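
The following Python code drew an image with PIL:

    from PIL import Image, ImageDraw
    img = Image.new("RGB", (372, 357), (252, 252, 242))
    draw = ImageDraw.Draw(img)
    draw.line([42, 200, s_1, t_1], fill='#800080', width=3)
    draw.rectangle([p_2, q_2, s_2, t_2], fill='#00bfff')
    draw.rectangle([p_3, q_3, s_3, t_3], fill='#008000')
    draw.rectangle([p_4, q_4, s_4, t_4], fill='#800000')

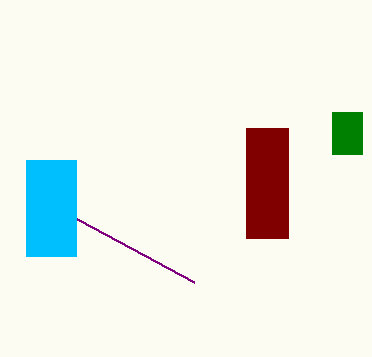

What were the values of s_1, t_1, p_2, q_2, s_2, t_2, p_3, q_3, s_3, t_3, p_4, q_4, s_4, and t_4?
s_1 = 194
t_1 = 282
p_2 = 26
q_2 = 160
s_2 = 76
t_2 = 256
p_3 = 332
q_3 = 112
s_3 = 362
t_3 = 154
p_4 = 246
q_4 = 128
s_4 = 288
t_4 = 238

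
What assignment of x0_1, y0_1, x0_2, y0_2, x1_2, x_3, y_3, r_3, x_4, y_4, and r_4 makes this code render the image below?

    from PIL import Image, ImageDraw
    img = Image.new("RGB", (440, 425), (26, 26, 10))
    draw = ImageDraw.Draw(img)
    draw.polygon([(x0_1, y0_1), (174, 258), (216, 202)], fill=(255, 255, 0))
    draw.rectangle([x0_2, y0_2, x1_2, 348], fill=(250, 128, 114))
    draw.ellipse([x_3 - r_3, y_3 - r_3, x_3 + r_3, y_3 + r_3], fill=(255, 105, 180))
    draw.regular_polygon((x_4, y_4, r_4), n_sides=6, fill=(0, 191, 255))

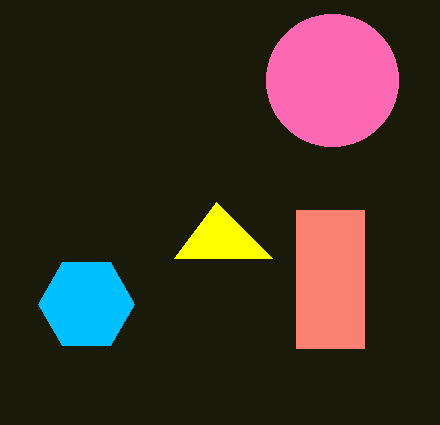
x0_1 = 272; y0_1 = 258; x0_2 = 296; y0_2 = 210; x1_2 = 364; x_3 = 332; y_3 = 80; r_3 = 66; x_4 = 86; y_4 = 304; r_4 = 48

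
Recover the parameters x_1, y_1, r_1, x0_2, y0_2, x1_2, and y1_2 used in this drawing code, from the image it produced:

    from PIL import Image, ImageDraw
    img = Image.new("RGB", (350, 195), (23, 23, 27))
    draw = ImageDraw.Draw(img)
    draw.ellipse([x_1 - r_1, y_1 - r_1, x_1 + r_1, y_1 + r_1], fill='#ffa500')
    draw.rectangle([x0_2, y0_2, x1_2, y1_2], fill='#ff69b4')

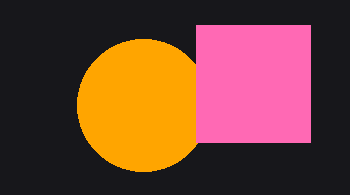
x_1 = 143, y_1 = 105, r_1 = 66, x0_2 = 196, y0_2 = 25, x1_2 = 310, y1_2 = 142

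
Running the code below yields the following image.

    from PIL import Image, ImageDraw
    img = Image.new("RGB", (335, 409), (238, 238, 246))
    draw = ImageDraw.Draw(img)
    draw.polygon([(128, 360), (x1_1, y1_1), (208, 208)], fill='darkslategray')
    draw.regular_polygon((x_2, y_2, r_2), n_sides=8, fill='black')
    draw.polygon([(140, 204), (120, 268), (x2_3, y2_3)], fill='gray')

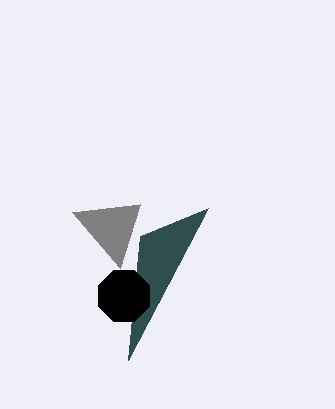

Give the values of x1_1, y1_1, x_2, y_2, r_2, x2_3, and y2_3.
x1_1 = 140; y1_1 = 236; x_2 = 124; y_2 = 296; r_2 = 28; x2_3 = 72; y2_3 = 212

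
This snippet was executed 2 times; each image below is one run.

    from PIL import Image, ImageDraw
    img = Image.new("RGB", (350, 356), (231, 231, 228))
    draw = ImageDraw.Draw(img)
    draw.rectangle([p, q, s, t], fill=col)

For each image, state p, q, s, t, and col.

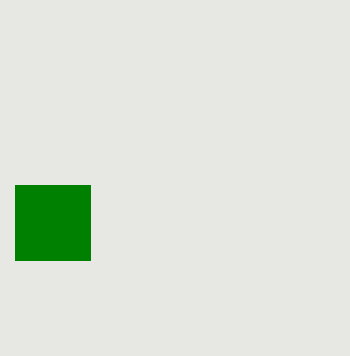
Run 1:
p = 15, q = 185, s = 90, t = 260, col = 'green'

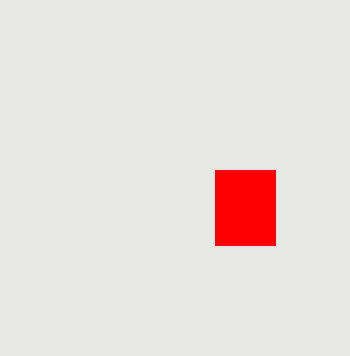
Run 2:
p = 215, q = 170, s = 275, t = 245, col = 'red'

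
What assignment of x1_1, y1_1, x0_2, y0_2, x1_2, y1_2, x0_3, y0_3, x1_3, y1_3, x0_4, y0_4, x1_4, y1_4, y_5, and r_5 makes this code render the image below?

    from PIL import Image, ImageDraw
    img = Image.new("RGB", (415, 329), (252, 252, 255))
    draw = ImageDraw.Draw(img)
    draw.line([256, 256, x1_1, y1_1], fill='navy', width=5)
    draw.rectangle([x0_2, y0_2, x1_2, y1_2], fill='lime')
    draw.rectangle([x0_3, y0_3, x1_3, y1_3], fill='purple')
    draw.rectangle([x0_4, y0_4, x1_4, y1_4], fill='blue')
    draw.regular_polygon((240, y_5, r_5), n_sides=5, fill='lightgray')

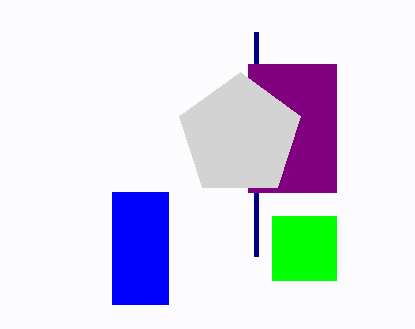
x1_1 = 256; y1_1 = 32; x0_2 = 272; y0_2 = 216; x1_2 = 336; y1_2 = 280; x0_3 = 248; y0_3 = 64; x1_3 = 336; y1_3 = 192; x0_4 = 112; y0_4 = 192; x1_4 = 168; y1_4 = 304; y_5 = 136; r_5 = 64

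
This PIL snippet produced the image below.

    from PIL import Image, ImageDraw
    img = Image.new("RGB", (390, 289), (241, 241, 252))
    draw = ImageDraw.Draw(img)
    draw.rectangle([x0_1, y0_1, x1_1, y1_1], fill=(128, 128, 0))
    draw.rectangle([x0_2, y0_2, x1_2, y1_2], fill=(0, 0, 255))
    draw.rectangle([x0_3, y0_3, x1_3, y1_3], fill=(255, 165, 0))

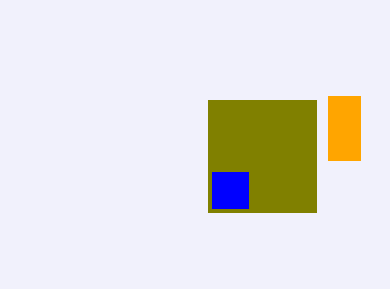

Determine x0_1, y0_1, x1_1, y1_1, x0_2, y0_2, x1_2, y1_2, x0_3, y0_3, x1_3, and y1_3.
x0_1 = 208; y0_1 = 100; x1_1 = 316; y1_1 = 212; x0_2 = 212; y0_2 = 172; x1_2 = 248; y1_2 = 208; x0_3 = 328; y0_3 = 96; x1_3 = 360; y1_3 = 160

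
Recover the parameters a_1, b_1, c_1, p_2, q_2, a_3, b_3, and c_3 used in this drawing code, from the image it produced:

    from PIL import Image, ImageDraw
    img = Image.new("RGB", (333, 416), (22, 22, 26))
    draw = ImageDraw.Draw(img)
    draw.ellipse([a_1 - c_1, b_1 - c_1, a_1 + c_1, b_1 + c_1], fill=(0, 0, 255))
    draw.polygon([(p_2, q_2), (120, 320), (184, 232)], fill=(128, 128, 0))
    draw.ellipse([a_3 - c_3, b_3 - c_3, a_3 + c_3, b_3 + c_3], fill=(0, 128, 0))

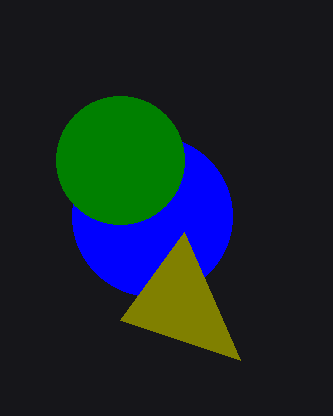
a_1 = 152
b_1 = 216
c_1 = 80
p_2 = 240
q_2 = 360
a_3 = 120
b_3 = 160
c_3 = 64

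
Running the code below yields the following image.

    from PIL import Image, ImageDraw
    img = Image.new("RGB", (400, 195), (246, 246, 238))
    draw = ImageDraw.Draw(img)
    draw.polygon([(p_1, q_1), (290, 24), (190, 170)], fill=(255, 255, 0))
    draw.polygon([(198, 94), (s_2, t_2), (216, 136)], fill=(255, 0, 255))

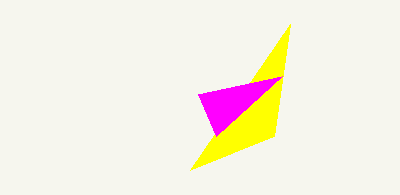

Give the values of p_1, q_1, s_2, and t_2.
p_1 = 274
q_1 = 136
s_2 = 282
t_2 = 76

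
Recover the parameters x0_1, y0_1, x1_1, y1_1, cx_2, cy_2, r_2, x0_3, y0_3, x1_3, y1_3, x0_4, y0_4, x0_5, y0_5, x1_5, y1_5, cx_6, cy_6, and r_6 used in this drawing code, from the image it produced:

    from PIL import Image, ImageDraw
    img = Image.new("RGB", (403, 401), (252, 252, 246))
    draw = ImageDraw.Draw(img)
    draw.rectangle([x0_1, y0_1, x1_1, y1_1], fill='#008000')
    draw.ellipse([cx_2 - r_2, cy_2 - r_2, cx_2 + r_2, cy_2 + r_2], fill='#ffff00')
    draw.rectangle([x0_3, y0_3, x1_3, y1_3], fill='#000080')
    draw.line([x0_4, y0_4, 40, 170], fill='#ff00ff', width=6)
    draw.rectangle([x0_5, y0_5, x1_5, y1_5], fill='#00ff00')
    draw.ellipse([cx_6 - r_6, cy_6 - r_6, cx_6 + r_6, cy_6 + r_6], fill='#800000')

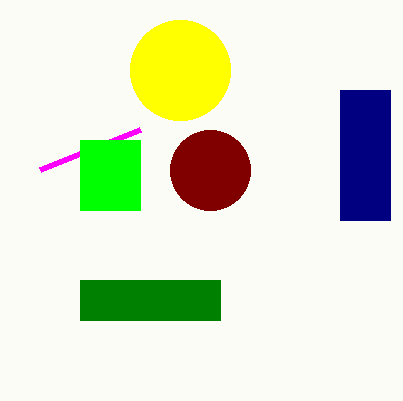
x0_1 = 80
y0_1 = 280
x1_1 = 220
y1_1 = 320
cx_2 = 180
cy_2 = 70
r_2 = 50
x0_3 = 340
y0_3 = 90
x1_3 = 390
y1_3 = 220
x0_4 = 140
y0_4 = 130
x0_5 = 80
y0_5 = 140
x1_5 = 140
y1_5 = 210
cx_6 = 210
cy_6 = 170
r_6 = 40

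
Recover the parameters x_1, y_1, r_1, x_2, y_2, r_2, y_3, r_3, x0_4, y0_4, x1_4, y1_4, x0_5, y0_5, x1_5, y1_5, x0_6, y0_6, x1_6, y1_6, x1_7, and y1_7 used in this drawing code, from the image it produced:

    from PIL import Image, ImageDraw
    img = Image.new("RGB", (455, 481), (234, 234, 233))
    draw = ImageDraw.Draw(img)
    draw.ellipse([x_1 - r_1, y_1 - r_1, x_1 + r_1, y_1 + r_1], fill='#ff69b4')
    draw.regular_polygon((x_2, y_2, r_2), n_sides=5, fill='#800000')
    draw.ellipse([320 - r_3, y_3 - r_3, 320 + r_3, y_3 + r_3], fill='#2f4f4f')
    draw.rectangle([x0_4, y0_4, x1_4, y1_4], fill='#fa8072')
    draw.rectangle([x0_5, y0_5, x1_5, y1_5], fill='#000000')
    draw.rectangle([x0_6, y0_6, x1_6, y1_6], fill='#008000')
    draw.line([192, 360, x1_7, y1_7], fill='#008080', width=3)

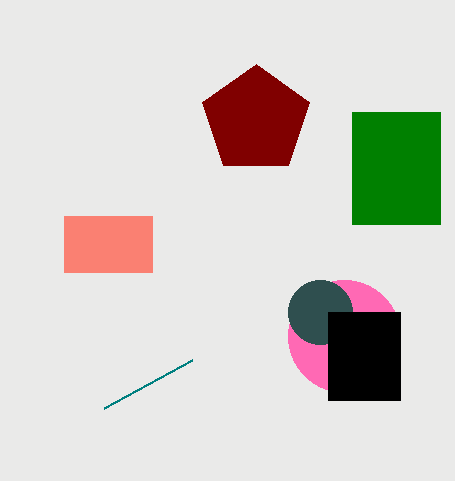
x_1 = 344, y_1 = 336, r_1 = 56, x_2 = 256, y_2 = 120, r_2 = 56, y_3 = 312, r_3 = 32, x0_4 = 64, y0_4 = 216, x1_4 = 152, y1_4 = 272, x0_5 = 328, y0_5 = 312, x1_5 = 400, y1_5 = 400, x0_6 = 352, y0_6 = 112, x1_6 = 440, y1_6 = 224, x1_7 = 104, y1_7 = 408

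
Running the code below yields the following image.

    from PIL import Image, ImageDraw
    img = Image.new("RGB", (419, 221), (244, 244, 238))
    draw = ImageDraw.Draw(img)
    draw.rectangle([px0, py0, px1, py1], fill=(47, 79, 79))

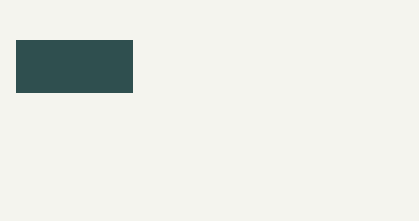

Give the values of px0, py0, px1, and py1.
px0 = 16
py0 = 40
px1 = 132
py1 = 92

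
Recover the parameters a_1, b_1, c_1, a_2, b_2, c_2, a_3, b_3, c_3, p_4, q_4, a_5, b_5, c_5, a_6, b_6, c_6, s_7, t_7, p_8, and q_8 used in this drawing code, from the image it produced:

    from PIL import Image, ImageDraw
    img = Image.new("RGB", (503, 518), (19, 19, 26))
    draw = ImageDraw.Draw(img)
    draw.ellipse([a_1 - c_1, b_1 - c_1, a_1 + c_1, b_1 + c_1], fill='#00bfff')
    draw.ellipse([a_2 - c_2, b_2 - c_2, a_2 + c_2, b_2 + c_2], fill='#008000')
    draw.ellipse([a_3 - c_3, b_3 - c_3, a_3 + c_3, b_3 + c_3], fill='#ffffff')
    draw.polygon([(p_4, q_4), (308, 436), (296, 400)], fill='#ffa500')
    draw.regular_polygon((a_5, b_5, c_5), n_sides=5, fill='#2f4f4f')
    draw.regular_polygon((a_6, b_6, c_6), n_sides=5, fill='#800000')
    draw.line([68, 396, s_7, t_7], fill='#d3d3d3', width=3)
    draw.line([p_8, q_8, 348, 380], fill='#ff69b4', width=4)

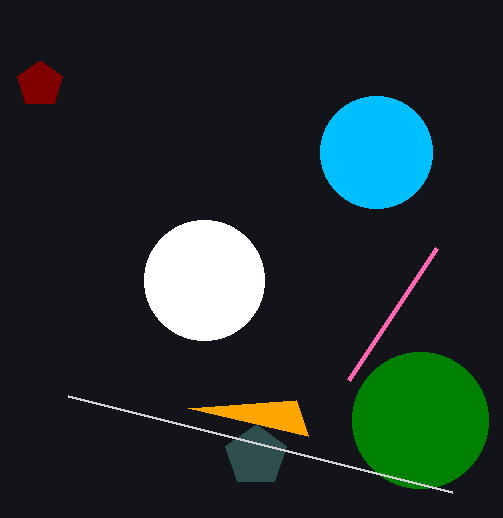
a_1 = 376; b_1 = 152; c_1 = 56; a_2 = 420; b_2 = 420; c_2 = 68; a_3 = 204; b_3 = 280; c_3 = 60; p_4 = 188; q_4 = 408; a_5 = 256; b_5 = 456; c_5 = 32; a_6 = 40; b_6 = 84; c_6 = 24; s_7 = 452; t_7 = 492; p_8 = 436; q_8 = 248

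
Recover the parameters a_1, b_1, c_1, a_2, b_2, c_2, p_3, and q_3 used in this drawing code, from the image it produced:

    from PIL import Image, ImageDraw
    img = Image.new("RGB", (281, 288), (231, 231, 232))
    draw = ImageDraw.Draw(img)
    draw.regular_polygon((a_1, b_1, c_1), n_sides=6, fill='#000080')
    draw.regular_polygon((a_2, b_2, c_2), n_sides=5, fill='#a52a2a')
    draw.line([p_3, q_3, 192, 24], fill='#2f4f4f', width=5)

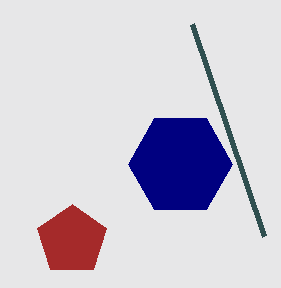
a_1 = 180, b_1 = 164, c_1 = 52, a_2 = 72, b_2 = 240, c_2 = 36, p_3 = 264, q_3 = 236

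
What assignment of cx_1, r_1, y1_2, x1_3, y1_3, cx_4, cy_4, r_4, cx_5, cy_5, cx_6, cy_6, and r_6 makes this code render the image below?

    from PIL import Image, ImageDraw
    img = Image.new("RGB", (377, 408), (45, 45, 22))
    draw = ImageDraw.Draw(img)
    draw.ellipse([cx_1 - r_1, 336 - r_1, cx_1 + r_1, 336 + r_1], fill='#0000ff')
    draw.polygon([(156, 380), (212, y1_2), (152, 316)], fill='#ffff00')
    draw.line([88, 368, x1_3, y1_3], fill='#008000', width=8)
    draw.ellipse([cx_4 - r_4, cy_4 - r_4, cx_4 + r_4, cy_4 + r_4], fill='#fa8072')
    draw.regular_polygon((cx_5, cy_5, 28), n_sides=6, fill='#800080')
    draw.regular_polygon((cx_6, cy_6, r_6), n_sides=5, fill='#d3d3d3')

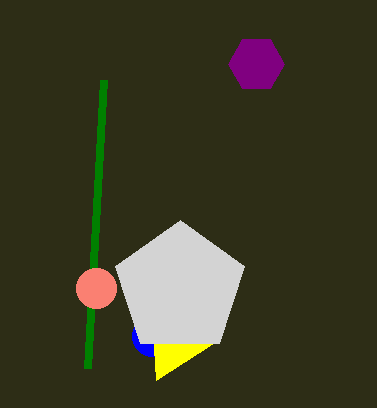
cx_1 = 152, r_1 = 20, y1_2 = 344, x1_3 = 104, y1_3 = 80, cx_4 = 96, cy_4 = 288, r_4 = 20, cx_5 = 256, cy_5 = 64, cx_6 = 180, cy_6 = 288, r_6 = 68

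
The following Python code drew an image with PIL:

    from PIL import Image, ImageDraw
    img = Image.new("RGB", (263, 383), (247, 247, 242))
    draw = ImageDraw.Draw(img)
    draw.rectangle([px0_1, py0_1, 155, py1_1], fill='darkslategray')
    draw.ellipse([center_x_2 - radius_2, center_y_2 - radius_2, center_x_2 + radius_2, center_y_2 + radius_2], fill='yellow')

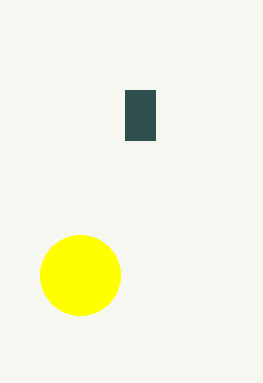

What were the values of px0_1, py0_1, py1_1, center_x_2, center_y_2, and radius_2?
px0_1 = 125
py0_1 = 90
py1_1 = 140
center_x_2 = 80
center_y_2 = 275
radius_2 = 40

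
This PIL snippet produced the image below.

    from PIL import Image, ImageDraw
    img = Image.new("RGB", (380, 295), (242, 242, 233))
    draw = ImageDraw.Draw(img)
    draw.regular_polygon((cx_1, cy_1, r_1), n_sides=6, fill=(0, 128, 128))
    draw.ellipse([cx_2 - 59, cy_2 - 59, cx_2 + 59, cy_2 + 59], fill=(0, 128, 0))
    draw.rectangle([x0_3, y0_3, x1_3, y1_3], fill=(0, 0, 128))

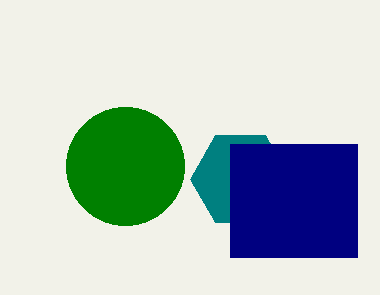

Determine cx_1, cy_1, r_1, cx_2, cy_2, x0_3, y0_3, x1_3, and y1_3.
cx_1 = 240; cy_1 = 179; r_1 = 50; cx_2 = 125; cy_2 = 166; x0_3 = 230; y0_3 = 144; x1_3 = 357; y1_3 = 257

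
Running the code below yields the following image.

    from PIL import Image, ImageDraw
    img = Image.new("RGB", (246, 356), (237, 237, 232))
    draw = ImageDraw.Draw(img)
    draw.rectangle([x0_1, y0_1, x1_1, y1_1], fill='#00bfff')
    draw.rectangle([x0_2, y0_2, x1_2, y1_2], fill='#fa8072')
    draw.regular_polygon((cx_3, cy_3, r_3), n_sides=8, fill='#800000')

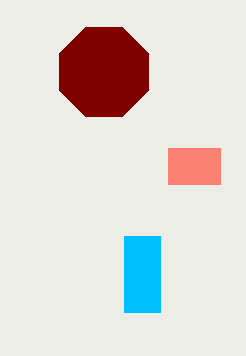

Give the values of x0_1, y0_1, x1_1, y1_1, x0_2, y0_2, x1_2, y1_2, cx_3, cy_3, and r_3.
x0_1 = 124, y0_1 = 236, x1_1 = 160, y1_1 = 312, x0_2 = 168, y0_2 = 148, x1_2 = 220, y1_2 = 184, cx_3 = 104, cy_3 = 72, r_3 = 48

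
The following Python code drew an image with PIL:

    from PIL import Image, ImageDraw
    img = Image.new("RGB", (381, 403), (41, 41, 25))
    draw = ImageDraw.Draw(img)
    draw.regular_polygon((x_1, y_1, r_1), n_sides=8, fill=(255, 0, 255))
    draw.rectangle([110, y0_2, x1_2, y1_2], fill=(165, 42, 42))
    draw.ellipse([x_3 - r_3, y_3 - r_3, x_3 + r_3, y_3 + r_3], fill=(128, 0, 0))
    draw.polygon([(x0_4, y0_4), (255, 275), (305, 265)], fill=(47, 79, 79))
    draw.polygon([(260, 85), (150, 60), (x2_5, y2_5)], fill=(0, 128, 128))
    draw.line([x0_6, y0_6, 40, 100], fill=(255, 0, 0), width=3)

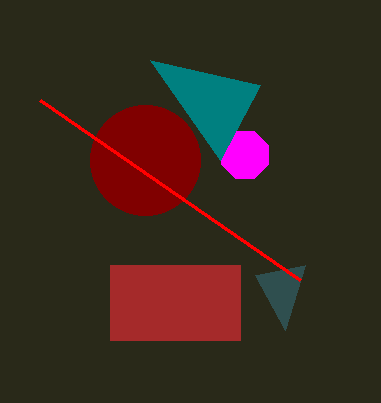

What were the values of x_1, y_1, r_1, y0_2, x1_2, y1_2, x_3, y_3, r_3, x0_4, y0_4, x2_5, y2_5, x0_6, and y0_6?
x_1 = 245; y_1 = 155; r_1 = 25; y0_2 = 265; x1_2 = 240; y1_2 = 340; x_3 = 145; y_3 = 160; r_3 = 55; x0_4 = 285; y0_4 = 330; x2_5 = 220; y2_5 = 160; x0_6 = 300; y0_6 = 280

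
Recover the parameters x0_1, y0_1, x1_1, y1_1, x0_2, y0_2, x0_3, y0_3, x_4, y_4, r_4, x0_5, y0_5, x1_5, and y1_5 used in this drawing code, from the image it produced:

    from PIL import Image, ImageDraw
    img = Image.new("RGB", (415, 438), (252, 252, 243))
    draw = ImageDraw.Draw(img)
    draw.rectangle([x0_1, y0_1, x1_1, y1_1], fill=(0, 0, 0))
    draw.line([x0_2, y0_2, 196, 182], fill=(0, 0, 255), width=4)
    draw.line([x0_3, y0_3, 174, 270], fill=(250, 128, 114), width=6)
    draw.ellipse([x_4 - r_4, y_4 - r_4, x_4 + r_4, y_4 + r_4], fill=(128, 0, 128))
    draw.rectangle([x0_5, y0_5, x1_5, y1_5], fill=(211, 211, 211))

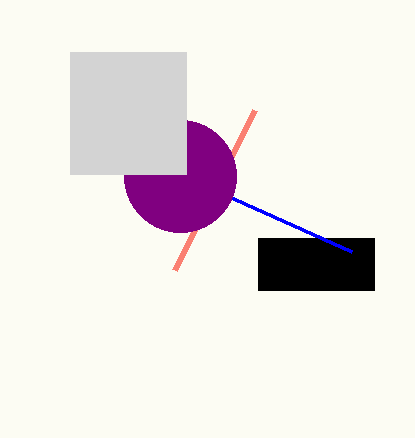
x0_1 = 258, y0_1 = 238, x1_1 = 374, y1_1 = 290, x0_2 = 352, y0_2 = 252, x0_3 = 254, y0_3 = 110, x_4 = 180, y_4 = 176, r_4 = 56, x0_5 = 70, y0_5 = 52, x1_5 = 186, y1_5 = 174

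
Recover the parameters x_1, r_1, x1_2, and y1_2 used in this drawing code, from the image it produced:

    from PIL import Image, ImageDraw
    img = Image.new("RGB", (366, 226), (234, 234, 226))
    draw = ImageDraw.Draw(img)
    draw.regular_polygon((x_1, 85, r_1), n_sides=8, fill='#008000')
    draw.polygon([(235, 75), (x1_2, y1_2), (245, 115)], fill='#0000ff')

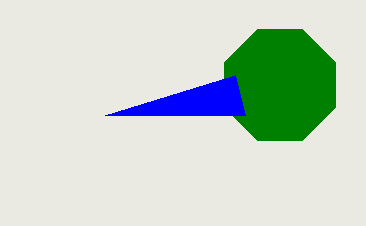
x_1 = 280
r_1 = 60
x1_2 = 105
y1_2 = 115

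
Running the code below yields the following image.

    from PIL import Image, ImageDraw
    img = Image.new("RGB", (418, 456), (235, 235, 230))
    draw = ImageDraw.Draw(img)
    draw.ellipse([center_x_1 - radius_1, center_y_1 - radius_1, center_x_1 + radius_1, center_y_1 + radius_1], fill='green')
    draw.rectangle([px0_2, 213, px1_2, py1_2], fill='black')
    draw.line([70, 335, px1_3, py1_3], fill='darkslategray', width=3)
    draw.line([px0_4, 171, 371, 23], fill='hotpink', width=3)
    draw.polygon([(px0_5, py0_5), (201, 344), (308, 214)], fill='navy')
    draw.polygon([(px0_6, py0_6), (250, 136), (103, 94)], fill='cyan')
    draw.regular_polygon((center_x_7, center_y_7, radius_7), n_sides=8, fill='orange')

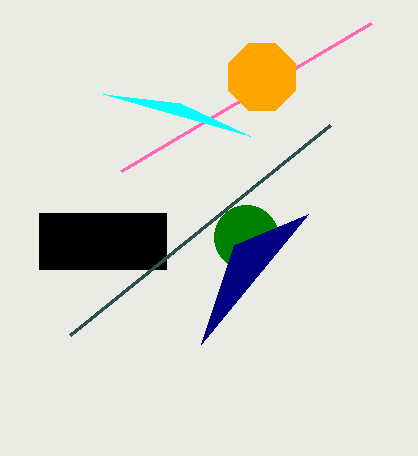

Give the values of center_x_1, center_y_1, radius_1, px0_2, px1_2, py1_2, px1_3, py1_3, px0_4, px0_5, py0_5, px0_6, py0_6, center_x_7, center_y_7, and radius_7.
center_x_1 = 246
center_y_1 = 237
radius_1 = 32
px0_2 = 39
px1_2 = 166
py1_2 = 269
px1_3 = 330
py1_3 = 125
px0_4 = 121
px0_5 = 234
py0_5 = 245
px0_6 = 180
py0_6 = 103
center_x_7 = 262
center_y_7 = 77
radius_7 = 36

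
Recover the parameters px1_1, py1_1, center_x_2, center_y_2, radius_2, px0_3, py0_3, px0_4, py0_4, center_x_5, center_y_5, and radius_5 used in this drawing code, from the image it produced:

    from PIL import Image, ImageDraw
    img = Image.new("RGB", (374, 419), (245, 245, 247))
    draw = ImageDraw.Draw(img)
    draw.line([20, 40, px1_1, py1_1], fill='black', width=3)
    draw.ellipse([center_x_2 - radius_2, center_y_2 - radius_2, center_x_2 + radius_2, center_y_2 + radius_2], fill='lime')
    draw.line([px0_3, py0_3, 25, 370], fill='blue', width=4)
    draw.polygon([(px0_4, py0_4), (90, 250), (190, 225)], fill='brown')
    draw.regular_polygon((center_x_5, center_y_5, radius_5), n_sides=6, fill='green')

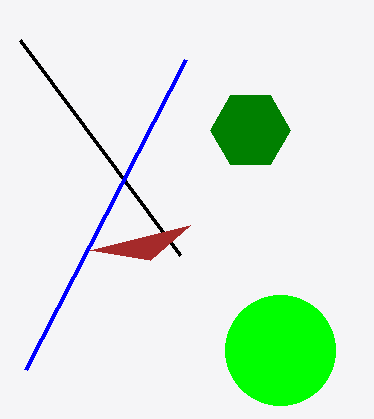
px1_1 = 180; py1_1 = 255; center_x_2 = 280; center_y_2 = 350; radius_2 = 55; px0_3 = 185; py0_3 = 60; px0_4 = 150; py0_4 = 260; center_x_5 = 250; center_y_5 = 130; radius_5 = 40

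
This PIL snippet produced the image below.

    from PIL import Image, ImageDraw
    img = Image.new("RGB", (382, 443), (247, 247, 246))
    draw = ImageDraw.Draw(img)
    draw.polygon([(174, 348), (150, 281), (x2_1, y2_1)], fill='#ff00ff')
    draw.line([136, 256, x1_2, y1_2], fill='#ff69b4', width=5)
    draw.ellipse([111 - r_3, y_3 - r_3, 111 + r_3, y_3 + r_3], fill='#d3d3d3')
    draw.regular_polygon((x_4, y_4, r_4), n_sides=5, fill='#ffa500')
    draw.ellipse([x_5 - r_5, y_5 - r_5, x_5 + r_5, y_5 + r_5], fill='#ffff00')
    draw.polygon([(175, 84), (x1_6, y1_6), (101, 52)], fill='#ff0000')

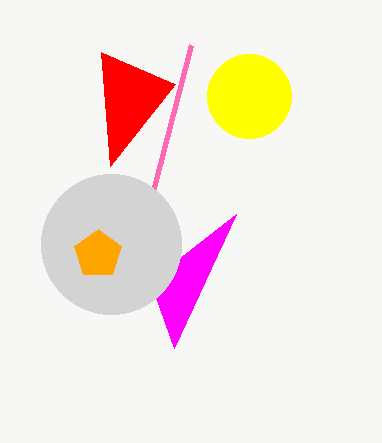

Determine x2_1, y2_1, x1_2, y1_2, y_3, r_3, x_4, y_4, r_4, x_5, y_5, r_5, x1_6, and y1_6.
x2_1 = 236, y2_1 = 214, x1_2 = 191, y1_2 = 45, y_3 = 244, r_3 = 70, x_4 = 98, y_4 = 254, r_4 = 25, x_5 = 249, y_5 = 96, r_5 = 42, x1_6 = 110, y1_6 = 166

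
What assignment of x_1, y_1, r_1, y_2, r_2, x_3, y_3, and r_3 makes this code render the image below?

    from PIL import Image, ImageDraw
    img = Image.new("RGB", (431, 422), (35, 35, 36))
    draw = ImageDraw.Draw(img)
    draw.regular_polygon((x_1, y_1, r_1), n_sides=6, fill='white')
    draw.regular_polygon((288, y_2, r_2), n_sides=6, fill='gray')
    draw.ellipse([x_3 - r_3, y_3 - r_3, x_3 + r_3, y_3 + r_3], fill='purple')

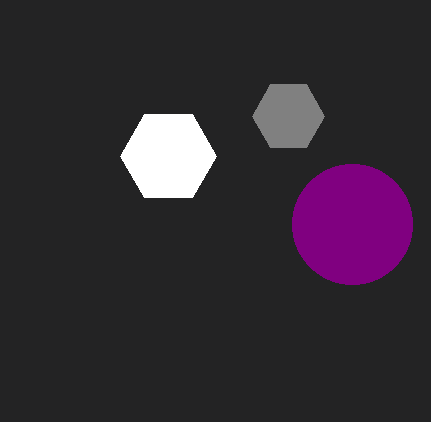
x_1 = 168
y_1 = 156
r_1 = 48
y_2 = 116
r_2 = 36
x_3 = 352
y_3 = 224
r_3 = 60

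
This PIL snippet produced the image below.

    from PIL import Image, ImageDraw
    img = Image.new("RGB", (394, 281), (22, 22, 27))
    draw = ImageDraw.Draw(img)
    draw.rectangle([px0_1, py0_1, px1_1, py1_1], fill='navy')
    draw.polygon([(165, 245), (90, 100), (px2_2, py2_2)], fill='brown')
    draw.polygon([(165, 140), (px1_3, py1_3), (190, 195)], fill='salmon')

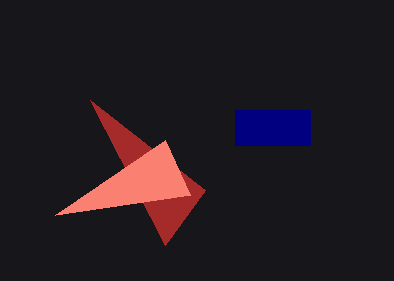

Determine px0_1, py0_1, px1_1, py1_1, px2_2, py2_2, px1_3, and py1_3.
px0_1 = 235, py0_1 = 110, px1_1 = 310, py1_1 = 145, px2_2 = 205, py2_2 = 190, px1_3 = 55, py1_3 = 215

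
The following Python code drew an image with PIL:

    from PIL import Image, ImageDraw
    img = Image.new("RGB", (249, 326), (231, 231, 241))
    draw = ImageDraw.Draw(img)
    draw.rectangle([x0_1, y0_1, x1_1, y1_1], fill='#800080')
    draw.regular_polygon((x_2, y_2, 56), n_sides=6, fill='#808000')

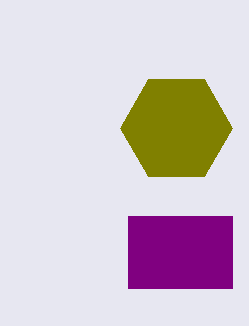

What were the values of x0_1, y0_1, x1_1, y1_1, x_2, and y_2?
x0_1 = 128; y0_1 = 216; x1_1 = 232; y1_1 = 288; x_2 = 176; y_2 = 128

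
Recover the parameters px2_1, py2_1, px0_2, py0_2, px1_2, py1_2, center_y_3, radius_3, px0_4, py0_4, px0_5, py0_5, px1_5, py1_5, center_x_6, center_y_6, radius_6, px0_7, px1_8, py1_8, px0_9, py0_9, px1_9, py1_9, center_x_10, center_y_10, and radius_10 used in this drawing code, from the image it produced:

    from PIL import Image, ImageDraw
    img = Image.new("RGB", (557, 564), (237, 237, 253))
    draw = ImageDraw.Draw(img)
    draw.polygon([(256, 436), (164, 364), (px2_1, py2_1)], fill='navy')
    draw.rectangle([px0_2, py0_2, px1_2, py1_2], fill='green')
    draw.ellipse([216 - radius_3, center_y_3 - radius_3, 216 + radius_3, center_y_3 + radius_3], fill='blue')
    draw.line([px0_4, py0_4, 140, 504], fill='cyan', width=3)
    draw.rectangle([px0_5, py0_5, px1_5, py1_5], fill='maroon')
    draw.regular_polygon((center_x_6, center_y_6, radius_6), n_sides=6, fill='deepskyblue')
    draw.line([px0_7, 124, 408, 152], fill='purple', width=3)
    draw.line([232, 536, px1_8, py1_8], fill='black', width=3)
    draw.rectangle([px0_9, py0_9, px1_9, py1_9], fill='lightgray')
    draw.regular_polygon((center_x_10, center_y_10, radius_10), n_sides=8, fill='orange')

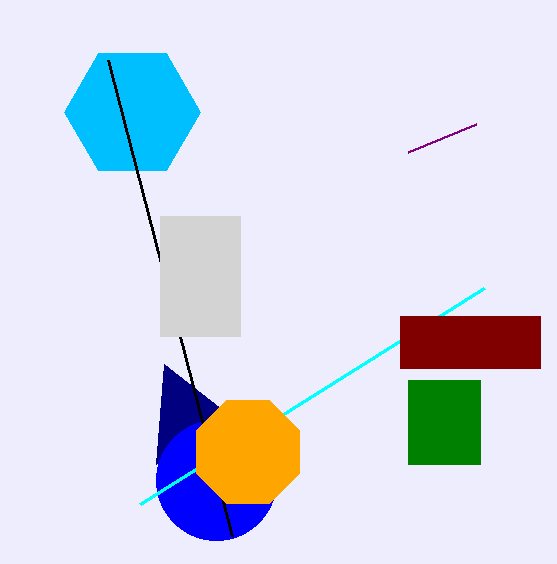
px2_1 = 156
py2_1 = 464
px0_2 = 408
py0_2 = 380
px1_2 = 480
py1_2 = 464
center_y_3 = 480
radius_3 = 60
px0_4 = 484
py0_4 = 288
px0_5 = 400
py0_5 = 316
px1_5 = 540
py1_5 = 368
center_x_6 = 132
center_y_6 = 112
radius_6 = 68
px0_7 = 476
px1_8 = 108
py1_8 = 60
px0_9 = 160
py0_9 = 216
px1_9 = 240
py1_9 = 336
center_x_10 = 248
center_y_10 = 452
radius_10 = 56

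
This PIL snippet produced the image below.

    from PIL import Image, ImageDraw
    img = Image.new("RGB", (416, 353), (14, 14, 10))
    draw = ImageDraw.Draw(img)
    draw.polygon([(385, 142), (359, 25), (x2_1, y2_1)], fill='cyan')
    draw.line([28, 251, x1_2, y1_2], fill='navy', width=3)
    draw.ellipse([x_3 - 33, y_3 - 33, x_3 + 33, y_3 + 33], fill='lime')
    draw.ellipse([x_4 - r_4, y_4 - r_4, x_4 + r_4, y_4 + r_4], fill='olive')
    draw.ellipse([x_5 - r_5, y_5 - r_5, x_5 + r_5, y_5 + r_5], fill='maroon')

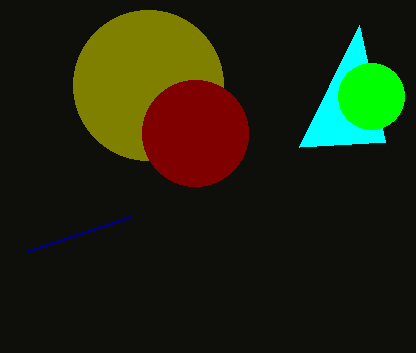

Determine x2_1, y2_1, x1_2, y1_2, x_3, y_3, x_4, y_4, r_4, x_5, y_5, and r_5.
x2_1 = 299; y2_1 = 147; x1_2 = 130; y1_2 = 217; x_3 = 371; y_3 = 96; x_4 = 148; y_4 = 85; r_4 = 75; x_5 = 195; y_5 = 133; r_5 = 53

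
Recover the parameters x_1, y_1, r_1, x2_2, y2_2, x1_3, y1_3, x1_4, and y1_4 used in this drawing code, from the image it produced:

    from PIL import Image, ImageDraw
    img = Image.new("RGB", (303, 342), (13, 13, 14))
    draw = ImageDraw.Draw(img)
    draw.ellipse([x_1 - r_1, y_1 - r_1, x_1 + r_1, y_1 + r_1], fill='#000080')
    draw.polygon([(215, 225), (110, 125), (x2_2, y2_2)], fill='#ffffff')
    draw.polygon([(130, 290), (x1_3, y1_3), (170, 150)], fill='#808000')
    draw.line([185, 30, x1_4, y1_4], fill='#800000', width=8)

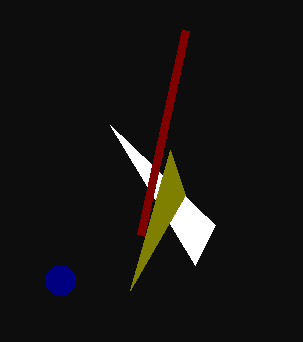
x_1 = 60
y_1 = 280
r_1 = 15
x2_2 = 195
y2_2 = 265
x1_3 = 185
y1_3 = 195
x1_4 = 140
y1_4 = 235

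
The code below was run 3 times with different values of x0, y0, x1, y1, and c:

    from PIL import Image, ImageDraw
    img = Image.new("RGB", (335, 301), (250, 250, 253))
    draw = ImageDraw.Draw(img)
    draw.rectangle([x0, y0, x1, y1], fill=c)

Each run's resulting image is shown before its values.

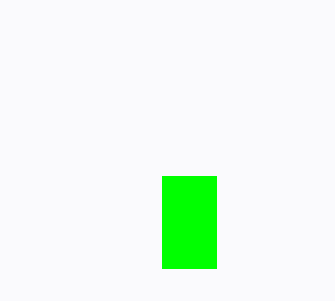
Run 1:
x0 = 162, y0 = 176, x1 = 216, y1 = 268, c = 'lime'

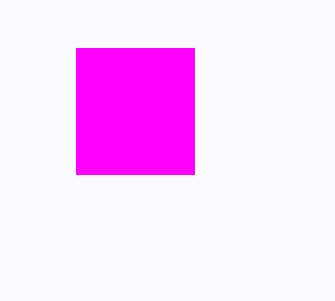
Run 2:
x0 = 76, y0 = 48, x1 = 194, y1 = 174, c = 'magenta'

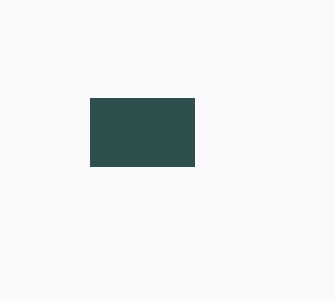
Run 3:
x0 = 90, y0 = 98, x1 = 194, y1 = 166, c = 'darkslategray'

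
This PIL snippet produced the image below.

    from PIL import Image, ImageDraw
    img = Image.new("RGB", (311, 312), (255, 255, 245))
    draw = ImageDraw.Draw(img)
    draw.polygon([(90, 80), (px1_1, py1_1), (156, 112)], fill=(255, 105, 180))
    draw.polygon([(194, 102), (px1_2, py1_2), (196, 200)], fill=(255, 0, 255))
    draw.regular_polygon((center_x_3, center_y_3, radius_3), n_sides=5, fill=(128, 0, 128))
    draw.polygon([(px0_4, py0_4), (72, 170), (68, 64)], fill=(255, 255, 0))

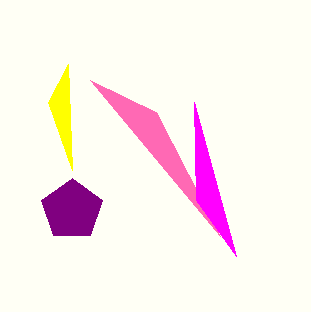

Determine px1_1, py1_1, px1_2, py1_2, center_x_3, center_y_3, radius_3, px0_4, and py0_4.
px1_1 = 220
py1_1 = 236
px1_2 = 236
py1_2 = 256
center_x_3 = 72
center_y_3 = 210
radius_3 = 32
px0_4 = 48
py0_4 = 102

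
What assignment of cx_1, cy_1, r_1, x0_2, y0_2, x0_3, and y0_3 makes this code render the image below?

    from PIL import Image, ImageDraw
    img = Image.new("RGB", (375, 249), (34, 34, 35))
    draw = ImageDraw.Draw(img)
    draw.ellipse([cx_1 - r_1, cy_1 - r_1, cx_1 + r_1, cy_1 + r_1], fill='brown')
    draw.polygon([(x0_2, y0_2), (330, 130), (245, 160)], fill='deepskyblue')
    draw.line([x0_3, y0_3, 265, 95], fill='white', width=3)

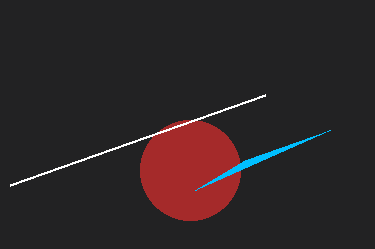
cx_1 = 190
cy_1 = 170
r_1 = 50
x0_2 = 195
y0_2 = 190
x0_3 = 10
y0_3 = 185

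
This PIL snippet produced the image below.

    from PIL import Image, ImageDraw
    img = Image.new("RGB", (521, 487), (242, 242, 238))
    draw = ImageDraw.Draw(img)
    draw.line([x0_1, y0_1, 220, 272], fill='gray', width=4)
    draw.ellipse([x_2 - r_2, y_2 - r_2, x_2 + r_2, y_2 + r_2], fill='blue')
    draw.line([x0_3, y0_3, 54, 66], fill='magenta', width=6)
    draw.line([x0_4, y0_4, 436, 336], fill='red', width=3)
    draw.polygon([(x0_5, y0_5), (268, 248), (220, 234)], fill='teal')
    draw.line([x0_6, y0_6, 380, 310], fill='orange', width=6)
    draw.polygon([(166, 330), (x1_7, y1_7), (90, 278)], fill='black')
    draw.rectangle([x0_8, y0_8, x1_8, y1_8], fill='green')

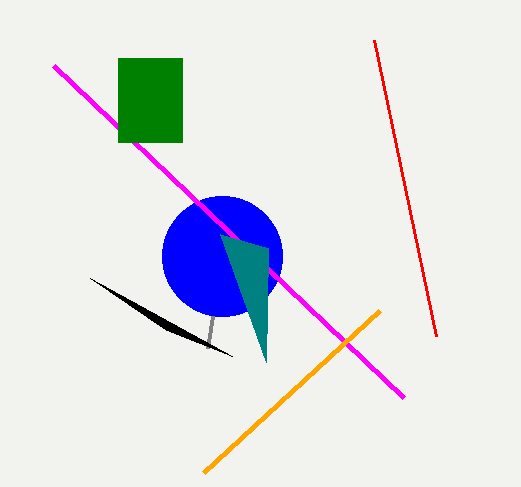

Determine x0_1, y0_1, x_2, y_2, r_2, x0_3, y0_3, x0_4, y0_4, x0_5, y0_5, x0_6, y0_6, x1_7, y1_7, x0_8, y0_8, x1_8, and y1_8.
x0_1 = 208; y0_1 = 348; x_2 = 222; y_2 = 256; r_2 = 60; x0_3 = 404; y0_3 = 398; x0_4 = 374; y0_4 = 40; x0_5 = 266; y0_5 = 362; x0_6 = 204; y0_6 = 472; x1_7 = 232; y1_7 = 356; x0_8 = 118; y0_8 = 58; x1_8 = 182; y1_8 = 142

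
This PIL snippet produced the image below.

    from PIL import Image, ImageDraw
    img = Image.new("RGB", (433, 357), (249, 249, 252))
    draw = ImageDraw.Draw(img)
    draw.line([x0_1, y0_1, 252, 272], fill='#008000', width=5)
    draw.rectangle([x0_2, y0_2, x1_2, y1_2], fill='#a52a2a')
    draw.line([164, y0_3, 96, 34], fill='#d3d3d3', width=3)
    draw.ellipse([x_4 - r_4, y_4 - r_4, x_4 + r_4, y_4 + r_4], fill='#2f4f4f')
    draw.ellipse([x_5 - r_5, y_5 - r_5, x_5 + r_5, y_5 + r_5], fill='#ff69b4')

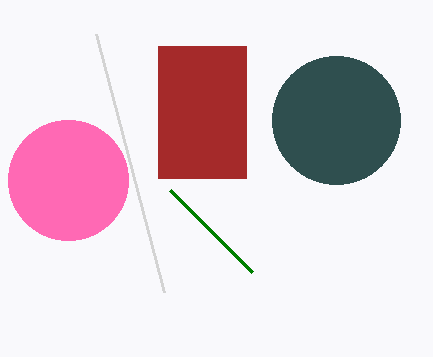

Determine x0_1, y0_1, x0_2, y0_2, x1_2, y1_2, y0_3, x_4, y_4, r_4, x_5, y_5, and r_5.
x0_1 = 170
y0_1 = 190
x0_2 = 158
y0_2 = 46
x1_2 = 246
y1_2 = 178
y0_3 = 292
x_4 = 336
y_4 = 120
r_4 = 64
x_5 = 68
y_5 = 180
r_5 = 60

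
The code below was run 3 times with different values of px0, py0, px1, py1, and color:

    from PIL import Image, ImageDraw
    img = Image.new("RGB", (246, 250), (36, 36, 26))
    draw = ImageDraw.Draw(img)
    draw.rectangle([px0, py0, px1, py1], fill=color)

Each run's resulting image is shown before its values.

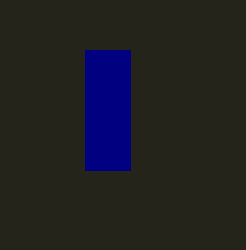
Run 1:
px0 = 85; py0 = 50; px1 = 130; py1 = 170; color = 'navy'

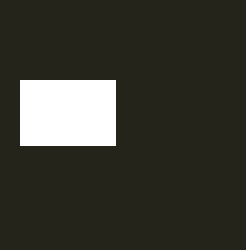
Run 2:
px0 = 20; py0 = 80; px1 = 115; py1 = 145; color = 'white'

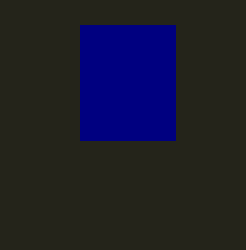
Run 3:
px0 = 80
py0 = 25
px1 = 175
py1 = 140
color = 'navy'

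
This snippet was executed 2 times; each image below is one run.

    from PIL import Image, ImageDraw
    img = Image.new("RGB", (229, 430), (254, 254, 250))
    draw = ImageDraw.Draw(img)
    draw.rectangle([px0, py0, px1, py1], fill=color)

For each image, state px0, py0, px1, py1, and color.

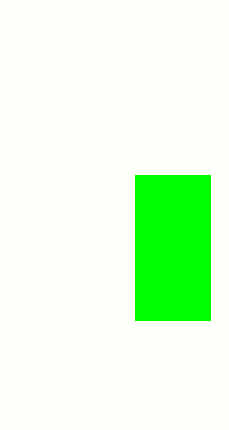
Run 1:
px0 = 135, py0 = 175, px1 = 210, py1 = 320, color = 'lime'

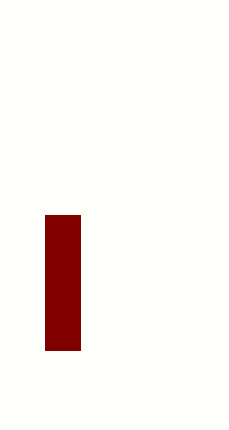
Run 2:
px0 = 45
py0 = 215
px1 = 80
py1 = 350
color = 'maroon'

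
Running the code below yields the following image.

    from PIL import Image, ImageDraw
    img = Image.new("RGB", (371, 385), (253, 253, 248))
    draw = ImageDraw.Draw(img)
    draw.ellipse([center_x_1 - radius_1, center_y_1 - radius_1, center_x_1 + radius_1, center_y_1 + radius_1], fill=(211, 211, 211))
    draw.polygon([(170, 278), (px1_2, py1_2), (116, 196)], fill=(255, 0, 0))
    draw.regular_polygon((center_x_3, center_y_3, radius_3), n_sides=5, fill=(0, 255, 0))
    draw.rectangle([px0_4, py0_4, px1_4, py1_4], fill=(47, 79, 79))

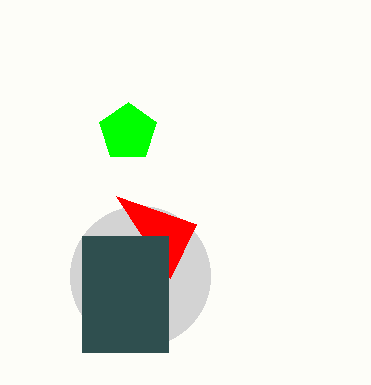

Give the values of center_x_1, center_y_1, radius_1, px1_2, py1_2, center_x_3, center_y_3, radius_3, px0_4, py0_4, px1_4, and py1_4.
center_x_1 = 140, center_y_1 = 276, radius_1 = 70, px1_2 = 196, py1_2 = 224, center_x_3 = 128, center_y_3 = 132, radius_3 = 30, px0_4 = 82, py0_4 = 236, px1_4 = 168, py1_4 = 352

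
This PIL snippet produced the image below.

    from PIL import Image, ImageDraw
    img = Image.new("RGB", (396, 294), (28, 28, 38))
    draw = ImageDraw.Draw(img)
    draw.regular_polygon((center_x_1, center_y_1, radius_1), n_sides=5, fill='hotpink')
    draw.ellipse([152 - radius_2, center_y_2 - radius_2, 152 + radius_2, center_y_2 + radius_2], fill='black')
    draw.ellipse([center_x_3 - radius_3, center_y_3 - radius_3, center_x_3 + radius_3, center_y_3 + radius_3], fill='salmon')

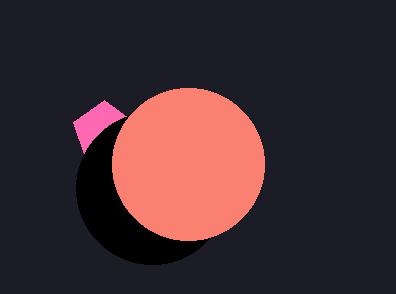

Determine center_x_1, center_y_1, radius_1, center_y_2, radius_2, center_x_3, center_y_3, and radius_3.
center_x_1 = 104
center_y_1 = 132
radius_1 = 32
center_y_2 = 188
radius_2 = 76
center_x_3 = 188
center_y_3 = 164
radius_3 = 76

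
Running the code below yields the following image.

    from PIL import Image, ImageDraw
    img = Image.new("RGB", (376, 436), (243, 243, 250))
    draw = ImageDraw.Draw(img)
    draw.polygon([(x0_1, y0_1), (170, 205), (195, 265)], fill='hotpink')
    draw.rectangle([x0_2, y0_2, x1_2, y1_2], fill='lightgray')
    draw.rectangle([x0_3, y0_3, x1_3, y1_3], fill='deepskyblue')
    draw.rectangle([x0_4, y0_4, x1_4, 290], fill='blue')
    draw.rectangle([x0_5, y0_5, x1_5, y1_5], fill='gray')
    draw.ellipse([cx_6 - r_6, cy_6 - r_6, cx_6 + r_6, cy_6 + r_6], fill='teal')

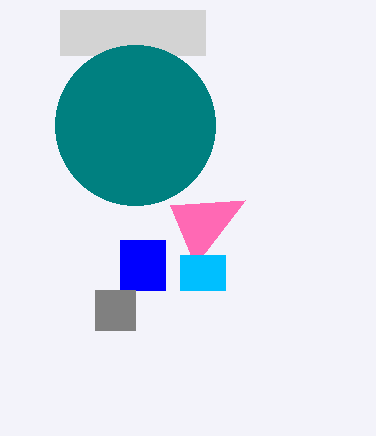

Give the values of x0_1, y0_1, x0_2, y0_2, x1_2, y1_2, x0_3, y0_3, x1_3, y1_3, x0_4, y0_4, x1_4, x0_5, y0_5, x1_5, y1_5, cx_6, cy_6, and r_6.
x0_1 = 245; y0_1 = 200; x0_2 = 60; y0_2 = 10; x1_2 = 205; y1_2 = 55; x0_3 = 180; y0_3 = 255; x1_3 = 225; y1_3 = 290; x0_4 = 120; y0_4 = 240; x1_4 = 165; x0_5 = 95; y0_5 = 290; x1_5 = 135; y1_5 = 330; cx_6 = 135; cy_6 = 125; r_6 = 80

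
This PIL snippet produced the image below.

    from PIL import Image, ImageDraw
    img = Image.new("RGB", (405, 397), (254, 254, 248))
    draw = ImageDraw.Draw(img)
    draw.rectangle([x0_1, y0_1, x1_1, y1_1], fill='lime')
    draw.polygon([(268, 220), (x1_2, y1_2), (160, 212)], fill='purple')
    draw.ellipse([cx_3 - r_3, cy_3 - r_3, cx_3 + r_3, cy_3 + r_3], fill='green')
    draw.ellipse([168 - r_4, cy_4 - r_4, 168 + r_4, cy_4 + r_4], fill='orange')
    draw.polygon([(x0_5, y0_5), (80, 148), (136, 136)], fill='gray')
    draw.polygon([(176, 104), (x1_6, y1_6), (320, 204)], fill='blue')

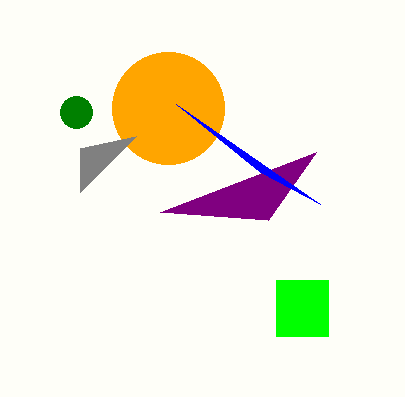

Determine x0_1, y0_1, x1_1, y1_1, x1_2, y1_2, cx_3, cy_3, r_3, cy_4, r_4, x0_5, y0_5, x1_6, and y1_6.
x0_1 = 276; y0_1 = 280; x1_1 = 328; y1_1 = 336; x1_2 = 316; y1_2 = 152; cx_3 = 76; cy_3 = 112; r_3 = 16; cy_4 = 108; r_4 = 56; x0_5 = 80; y0_5 = 192; x1_6 = 260; y1_6 = 172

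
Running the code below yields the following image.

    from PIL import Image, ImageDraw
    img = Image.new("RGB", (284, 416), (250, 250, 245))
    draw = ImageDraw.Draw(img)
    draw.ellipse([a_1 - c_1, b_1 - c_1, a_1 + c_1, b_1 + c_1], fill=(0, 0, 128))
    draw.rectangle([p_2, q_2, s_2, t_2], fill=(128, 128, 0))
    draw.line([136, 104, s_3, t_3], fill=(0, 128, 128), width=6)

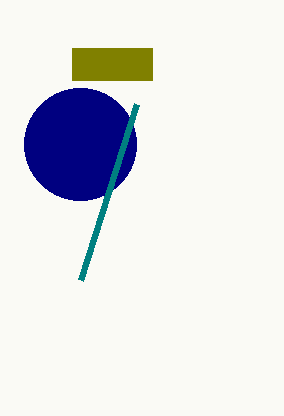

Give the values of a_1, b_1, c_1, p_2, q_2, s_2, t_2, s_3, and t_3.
a_1 = 80; b_1 = 144; c_1 = 56; p_2 = 72; q_2 = 48; s_2 = 152; t_2 = 80; s_3 = 80; t_3 = 280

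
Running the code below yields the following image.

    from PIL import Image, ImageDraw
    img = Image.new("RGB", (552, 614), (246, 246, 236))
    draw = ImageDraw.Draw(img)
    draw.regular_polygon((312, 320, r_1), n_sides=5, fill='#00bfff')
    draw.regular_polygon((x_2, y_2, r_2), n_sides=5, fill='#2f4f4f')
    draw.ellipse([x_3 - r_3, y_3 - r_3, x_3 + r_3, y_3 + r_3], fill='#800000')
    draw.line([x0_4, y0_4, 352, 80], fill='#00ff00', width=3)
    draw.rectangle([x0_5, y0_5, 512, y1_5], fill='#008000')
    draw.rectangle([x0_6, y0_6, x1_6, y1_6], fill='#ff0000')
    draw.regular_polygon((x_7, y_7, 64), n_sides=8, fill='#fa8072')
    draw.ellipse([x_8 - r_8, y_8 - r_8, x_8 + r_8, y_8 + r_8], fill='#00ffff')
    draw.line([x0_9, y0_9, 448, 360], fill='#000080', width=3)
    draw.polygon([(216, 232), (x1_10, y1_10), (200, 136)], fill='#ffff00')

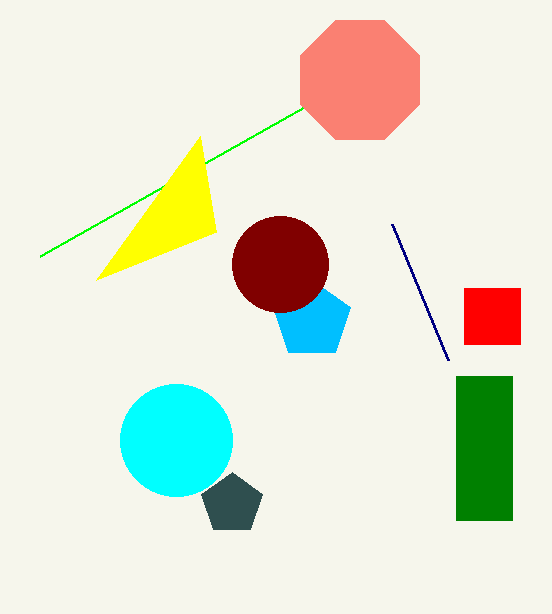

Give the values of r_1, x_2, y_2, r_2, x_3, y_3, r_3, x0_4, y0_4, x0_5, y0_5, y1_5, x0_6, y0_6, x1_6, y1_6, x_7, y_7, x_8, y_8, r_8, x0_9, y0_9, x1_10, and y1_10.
r_1 = 40; x_2 = 232; y_2 = 504; r_2 = 32; x_3 = 280; y_3 = 264; r_3 = 48; x0_4 = 40; y0_4 = 256; x0_5 = 456; y0_5 = 376; y1_5 = 520; x0_6 = 464; y0_6 = 288; x1_6 = 520; y1_6 = 344; x_7 = 360; y_7 = 80; x_8 = 176; y_8 = 440; r_8 = 56; x0_9 = 392; y0_9 = 224; x1_10 = 96; y1_10 = 280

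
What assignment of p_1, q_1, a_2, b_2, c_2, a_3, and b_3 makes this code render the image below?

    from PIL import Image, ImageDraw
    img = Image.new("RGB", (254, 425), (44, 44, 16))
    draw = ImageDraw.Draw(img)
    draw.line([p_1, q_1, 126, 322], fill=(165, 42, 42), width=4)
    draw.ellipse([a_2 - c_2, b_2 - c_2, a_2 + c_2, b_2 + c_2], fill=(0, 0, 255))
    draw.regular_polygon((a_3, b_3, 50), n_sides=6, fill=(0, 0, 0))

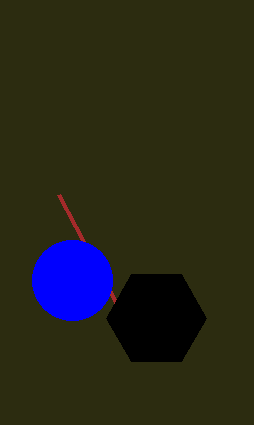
p_1 = 58, q_1 = 194, a_2 = 72, b_2 = 280, c_2 = 40, a_3 = 156, b_3 = 318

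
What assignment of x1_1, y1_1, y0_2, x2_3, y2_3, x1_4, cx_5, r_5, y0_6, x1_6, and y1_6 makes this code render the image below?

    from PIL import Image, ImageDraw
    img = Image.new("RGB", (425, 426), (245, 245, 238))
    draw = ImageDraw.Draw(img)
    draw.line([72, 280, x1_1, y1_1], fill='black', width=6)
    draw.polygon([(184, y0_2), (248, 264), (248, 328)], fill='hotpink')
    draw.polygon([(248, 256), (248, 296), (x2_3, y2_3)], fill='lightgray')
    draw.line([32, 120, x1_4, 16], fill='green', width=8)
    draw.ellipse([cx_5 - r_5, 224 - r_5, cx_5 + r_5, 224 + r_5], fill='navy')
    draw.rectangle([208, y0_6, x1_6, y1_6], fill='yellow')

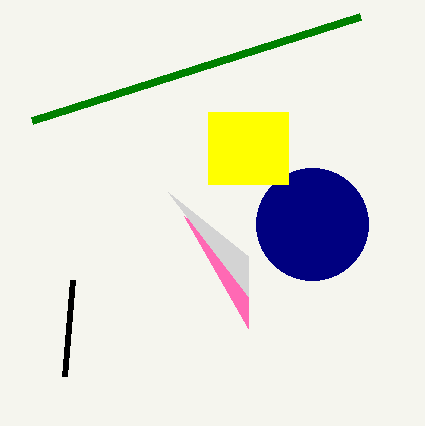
x1_1 = 64
y1_1 = 376
y0_2 = 216
x2_3 = 168
y2_3 = 192
x1_4 = 360
cx_5 = 312
r_5 = 56
y0_6 = 112
x1_6 = 288
y1_6 = 184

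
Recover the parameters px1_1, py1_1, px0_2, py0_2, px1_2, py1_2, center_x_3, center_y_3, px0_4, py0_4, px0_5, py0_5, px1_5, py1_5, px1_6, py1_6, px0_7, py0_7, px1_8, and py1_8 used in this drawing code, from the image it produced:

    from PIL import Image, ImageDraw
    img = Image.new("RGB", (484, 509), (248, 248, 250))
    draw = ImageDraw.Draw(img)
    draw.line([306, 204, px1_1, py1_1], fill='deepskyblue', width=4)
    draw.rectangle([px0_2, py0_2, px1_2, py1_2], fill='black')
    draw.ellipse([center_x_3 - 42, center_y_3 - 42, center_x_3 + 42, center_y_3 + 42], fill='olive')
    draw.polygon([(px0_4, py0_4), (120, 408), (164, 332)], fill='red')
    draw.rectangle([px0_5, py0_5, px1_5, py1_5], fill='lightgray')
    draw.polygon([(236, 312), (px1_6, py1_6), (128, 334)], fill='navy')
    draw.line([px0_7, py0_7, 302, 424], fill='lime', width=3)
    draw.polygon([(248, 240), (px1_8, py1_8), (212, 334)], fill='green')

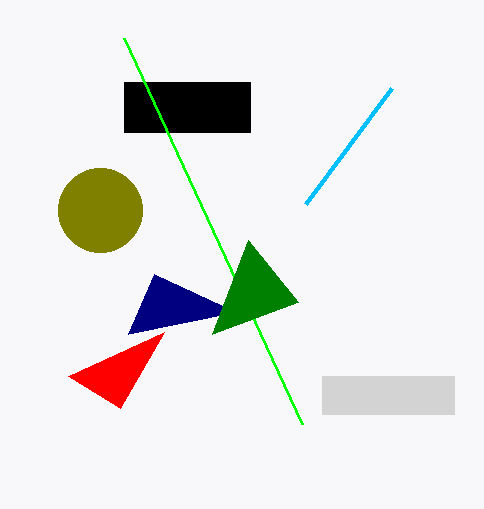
px1_1 = 392; py1_1 = 88; px0_2 = 124; py0_2 = 82; px1_2 = 250; py1_2 = 132; center_x_3 = 100; center_y_3 = 210; px0_4 = 68; py0_4 = 376; px0_5 = 322; py0_5 = 376; px1_5 = 454; py1_5 = 414; px1_6 = 154; py1_6 = 274; px0_7 = 124; py0_7 = 38; px1_8 = 298; py1_8 = 302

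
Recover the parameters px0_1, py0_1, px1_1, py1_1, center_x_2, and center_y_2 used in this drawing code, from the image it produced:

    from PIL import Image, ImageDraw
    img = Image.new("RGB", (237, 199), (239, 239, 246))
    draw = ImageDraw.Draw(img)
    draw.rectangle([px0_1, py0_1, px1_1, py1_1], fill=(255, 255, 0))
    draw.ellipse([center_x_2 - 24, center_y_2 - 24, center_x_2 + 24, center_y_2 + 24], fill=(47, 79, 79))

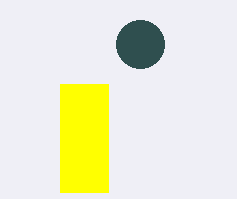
px0_1 = 60, py0_1 = 84, px1_1 = 108, py1_1 = 192, center_x_2 = 140, center_y_2 = 44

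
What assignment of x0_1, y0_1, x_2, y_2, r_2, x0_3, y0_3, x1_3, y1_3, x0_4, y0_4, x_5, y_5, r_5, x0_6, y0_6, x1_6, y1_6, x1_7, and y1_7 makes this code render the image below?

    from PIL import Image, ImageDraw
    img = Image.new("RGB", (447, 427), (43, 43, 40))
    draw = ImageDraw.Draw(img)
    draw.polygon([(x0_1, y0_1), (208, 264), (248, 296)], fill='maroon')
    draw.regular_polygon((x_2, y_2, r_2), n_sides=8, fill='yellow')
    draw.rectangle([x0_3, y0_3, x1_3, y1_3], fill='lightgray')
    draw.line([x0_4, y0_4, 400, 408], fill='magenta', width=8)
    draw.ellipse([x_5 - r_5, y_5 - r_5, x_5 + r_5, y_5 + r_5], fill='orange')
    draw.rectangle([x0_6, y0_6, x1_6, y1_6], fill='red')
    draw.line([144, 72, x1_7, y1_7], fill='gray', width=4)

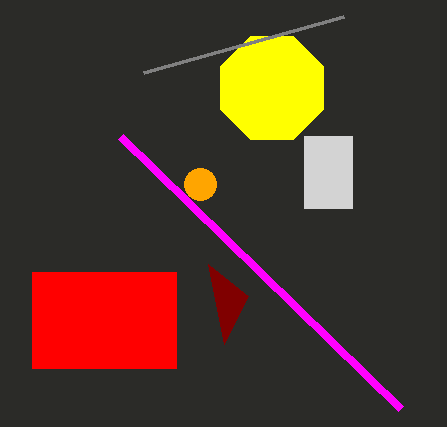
x0_1 = 224, y0_1 = 344, x_2 = 272, y_2 = 88, r_2 = 56, x0_3 = 304, y0_3 = 136, x1_3 = 352, y1_3 = 208, x0_4 = 120, y0_4 = 136, x_5 = 200, y_5 = 184, r_5 = 16, x0_6 = 32, y0_6 = 272, x1_6 = 176, y1_6 = 368, x1_7 = 344, y1_7 = 16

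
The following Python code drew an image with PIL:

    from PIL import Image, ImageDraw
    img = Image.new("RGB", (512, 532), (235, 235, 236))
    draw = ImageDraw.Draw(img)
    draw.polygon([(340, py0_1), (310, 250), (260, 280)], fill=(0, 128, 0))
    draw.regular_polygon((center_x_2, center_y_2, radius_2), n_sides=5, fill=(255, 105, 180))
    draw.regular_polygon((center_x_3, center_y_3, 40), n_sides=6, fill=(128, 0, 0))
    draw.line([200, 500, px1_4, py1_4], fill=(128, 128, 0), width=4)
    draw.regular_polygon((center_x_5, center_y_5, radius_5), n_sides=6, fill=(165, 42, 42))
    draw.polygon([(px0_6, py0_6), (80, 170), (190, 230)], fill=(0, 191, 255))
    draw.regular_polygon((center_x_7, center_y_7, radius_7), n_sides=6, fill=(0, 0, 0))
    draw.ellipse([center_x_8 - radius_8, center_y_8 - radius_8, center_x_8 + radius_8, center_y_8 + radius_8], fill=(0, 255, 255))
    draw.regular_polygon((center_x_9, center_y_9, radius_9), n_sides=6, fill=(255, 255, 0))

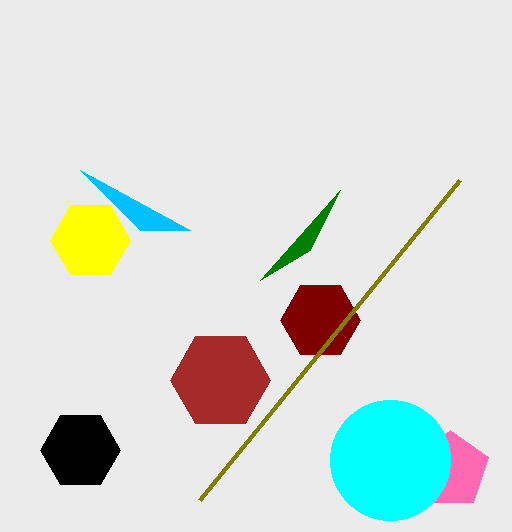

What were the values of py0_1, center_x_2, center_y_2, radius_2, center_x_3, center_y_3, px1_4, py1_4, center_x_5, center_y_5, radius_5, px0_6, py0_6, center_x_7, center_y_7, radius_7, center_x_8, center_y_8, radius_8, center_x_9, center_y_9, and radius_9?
py0_1 = 190
center_x_2 = 450
center_y_2 = 470
radius_2 = 40
center_x_3 = 320
center_y_3 = 320
px1_4 = 460
py1_4 = 180
center_x_5 = 220
center_y_5 = 380
radius_5 = 50
px0_6 = 140
py0_6 = 230
center_x_7 = 80
center_y_7 = 450
radius_7 = 40
center_x_8 = 390
center_y_8 = 460
radius_8 = 60
center_x_9 = 90
center_y_9 = 240
radius_9 = 40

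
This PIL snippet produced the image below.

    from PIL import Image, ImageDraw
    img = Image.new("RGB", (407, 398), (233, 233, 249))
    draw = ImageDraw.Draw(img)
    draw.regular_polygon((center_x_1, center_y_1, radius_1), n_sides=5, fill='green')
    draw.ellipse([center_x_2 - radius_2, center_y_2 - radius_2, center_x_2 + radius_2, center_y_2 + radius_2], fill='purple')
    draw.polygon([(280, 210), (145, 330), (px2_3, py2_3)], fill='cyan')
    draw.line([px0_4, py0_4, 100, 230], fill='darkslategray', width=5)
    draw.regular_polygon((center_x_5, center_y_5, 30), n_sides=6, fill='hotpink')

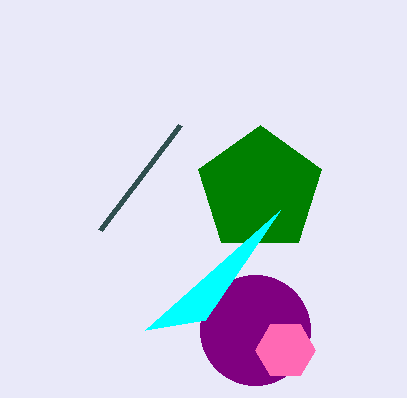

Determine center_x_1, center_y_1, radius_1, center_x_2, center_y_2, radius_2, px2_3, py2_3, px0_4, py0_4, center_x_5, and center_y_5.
center_x_1 = 260, center_y_1 = 190, radius_1 = 65, center_x_2 = 255, center_y_2 = 330, radius_2 = 55, px2_3 = 205, py2_3 = 320, px0_4 = 180, py0_4 = 125, center_x_5 = 285, center_y_5 = 350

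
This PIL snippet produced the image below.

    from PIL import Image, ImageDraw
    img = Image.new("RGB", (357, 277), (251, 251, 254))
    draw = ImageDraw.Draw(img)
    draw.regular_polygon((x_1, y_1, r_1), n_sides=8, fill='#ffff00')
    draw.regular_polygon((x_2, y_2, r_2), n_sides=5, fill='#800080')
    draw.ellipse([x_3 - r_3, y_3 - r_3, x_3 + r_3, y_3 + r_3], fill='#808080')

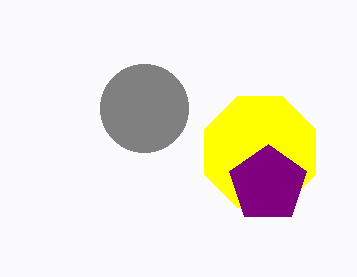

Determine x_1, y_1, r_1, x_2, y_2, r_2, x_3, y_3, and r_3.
x_1 = 260
y_1 = 152
r_1 = 60
x_2 = 268
y_2 = 184
r_2 = 40
x_3 = 144
y_3 = 108
r_3 = 44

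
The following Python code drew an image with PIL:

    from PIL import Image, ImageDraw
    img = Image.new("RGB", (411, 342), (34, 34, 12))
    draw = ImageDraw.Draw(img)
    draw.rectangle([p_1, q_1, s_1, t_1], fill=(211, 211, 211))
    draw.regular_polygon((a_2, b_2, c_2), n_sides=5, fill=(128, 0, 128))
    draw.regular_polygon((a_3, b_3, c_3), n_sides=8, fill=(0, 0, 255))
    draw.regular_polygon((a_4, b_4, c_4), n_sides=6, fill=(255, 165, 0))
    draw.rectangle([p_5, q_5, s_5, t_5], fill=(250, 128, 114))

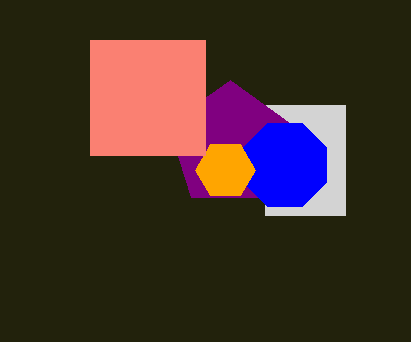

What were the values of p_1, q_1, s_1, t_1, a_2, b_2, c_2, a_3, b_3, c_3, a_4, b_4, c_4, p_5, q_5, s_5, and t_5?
p_1 = 265; q_1 = 105; s_1 = 345; t_1 = 215; a_2 = 230; b_2 = 145; c_2 = 65; a_3 = 285; b_3 = 165; c_3 = 45; a_4 = 225; b_4 = 170; c_4 = 30; p_5 = 90; q_5 = 40; s_5 = 205; t_5 = 155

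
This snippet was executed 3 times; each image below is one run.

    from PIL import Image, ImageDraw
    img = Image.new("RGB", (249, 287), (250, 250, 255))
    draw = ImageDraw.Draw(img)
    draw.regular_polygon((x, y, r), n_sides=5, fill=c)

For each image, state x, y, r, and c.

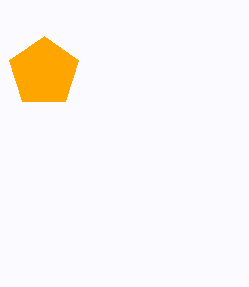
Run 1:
x = 44; y = 72; r = 36; c = 'orange'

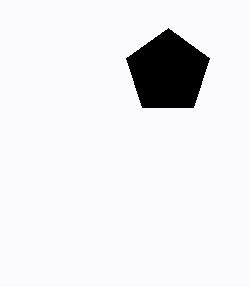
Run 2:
x = 168
y = 72
r = 44
c = 'black'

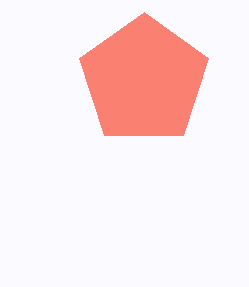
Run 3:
x = 144
y = 80
r = 68
c = 'salmon'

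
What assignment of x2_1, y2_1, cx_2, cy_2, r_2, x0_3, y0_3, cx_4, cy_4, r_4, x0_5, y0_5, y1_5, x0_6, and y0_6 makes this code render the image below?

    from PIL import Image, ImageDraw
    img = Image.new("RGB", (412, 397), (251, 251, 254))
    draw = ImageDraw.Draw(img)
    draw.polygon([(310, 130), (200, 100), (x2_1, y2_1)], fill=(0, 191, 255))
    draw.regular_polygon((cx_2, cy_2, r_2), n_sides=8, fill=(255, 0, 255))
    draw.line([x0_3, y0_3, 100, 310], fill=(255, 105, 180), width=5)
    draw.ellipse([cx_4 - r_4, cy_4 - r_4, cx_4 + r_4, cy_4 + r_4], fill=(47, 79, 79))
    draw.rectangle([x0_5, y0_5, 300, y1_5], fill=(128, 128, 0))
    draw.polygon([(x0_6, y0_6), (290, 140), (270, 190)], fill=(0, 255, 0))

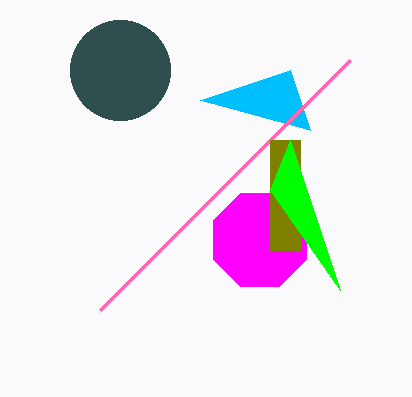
x2_1 = 290, y2_1 = 70, cx_2 = 260, cy_2 = 240, r_2 = 50, x0_3 = 350, y0_3 = 60, cx_4 = 120, cy_4 = 70, r_4 = 50, x0_5 = 270, y0_5 = 140, y1_5 = 250, x0_6 = 340, y0_6 = 290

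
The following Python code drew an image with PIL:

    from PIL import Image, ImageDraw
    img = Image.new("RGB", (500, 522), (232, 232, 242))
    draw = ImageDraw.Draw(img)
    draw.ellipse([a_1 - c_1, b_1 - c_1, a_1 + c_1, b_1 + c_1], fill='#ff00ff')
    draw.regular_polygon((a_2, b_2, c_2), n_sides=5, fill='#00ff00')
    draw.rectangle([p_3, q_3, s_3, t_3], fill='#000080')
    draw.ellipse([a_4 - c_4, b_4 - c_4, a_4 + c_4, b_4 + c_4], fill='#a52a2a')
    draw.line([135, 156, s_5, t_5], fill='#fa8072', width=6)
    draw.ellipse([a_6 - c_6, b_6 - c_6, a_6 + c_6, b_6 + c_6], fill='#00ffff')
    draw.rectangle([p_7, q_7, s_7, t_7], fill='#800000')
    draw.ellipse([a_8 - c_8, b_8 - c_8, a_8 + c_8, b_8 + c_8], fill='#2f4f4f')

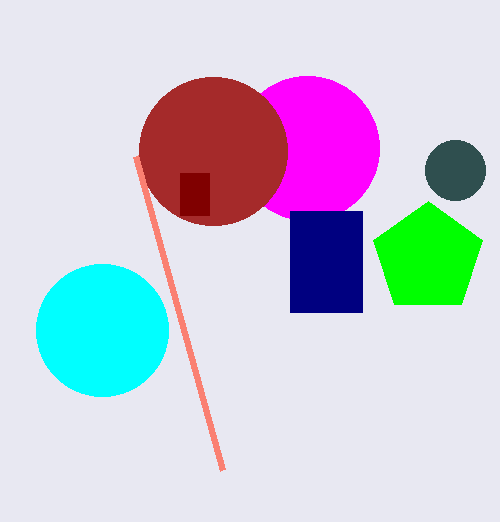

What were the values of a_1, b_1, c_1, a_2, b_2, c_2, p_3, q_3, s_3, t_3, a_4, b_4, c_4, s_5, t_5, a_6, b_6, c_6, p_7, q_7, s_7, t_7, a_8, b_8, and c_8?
a_1 = 307, b_1 = 148, c_1 = 72, a_2 = 428, b_2 = 258, c_2 = 57, p_3 = 290, q_3 = 211, s_3 = 362, t_3 = 312, a_4 = 213, b_4 = 151, c_4 = 74, s_5 = 222, t_5 = 470, a_6 = 102, b_6 = 330, c_6 = 66, p_7 = 180, q_7 = 173, s_7 = 209, t_7 = 215, a_8 = 455, b_8 = 170, c_8 = 30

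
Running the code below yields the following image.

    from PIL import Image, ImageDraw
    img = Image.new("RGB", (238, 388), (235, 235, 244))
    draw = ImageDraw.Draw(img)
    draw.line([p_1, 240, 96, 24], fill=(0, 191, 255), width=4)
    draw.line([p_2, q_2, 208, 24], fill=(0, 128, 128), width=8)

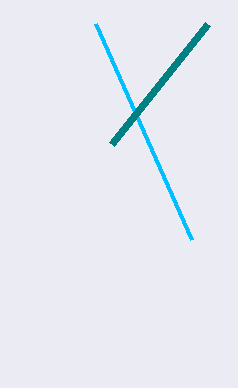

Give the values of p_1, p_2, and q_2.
p_1 = 192; p_2 = 112; q_2 = 144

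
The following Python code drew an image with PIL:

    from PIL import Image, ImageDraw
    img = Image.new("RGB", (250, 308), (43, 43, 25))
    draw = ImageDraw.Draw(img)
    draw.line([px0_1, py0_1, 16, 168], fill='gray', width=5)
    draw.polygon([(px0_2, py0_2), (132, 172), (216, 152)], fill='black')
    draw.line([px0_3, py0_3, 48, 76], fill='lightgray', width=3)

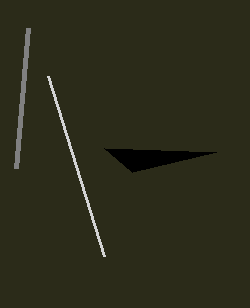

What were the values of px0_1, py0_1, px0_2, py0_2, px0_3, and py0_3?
px0_1 = 28; py0_1 = 28; px0_2 = 104; py0_2 = 148; px0_3 = 104; py0_3 = 256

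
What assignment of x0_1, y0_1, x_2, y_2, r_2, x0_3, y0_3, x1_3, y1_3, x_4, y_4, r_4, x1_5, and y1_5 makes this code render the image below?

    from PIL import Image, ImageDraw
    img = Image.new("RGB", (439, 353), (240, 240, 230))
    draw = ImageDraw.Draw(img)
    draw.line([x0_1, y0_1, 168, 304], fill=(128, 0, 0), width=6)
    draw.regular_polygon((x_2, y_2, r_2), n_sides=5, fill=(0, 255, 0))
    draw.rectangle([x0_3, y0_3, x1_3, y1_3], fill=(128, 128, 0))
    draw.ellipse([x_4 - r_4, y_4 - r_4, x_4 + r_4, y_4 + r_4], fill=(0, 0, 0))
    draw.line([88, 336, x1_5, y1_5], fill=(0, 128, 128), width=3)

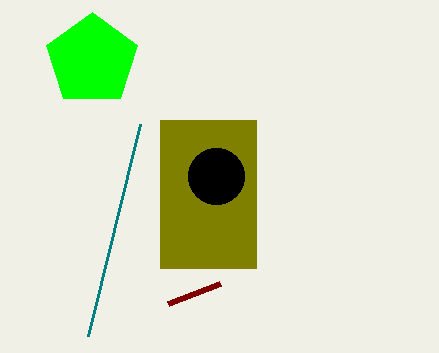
x0_1 = 220, y0_1 = 284, x_2 = 92, y_2 = 60, r_2 = 48, x0_3 = 160, y0_3 = 120, x1_3 = 256, y1_3 = 268, x_4 = 216, y_4 = 176, r_4 = 28, x1_5 = 140, y1_5 = 124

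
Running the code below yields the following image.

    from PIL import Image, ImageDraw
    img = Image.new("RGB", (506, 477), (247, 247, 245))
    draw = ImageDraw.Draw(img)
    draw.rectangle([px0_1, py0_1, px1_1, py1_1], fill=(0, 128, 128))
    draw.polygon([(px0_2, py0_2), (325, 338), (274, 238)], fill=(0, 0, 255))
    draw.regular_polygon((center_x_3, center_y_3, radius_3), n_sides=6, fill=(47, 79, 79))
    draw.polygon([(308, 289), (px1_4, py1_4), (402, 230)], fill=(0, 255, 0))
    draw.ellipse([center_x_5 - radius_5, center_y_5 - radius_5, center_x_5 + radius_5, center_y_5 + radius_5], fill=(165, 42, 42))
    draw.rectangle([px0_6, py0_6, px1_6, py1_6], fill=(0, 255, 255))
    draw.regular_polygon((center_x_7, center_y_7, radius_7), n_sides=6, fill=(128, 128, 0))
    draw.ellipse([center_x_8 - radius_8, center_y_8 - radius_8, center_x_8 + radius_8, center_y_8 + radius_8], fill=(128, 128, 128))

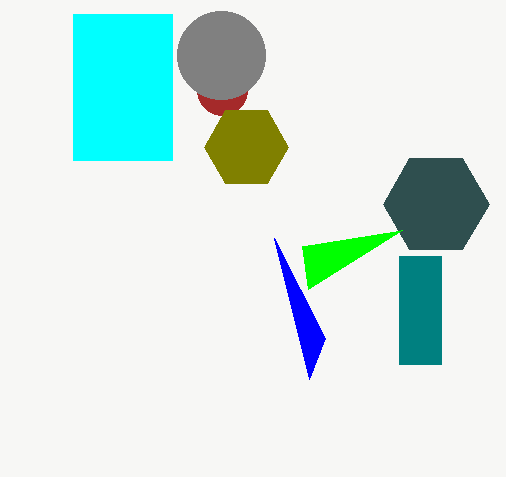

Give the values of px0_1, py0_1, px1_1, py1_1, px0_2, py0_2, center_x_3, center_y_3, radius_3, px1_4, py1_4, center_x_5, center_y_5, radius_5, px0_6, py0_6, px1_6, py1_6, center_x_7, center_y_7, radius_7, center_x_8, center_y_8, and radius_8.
px0_1 = 399; py0_1 = 256; px1_1 = 441; py1_1 = 364; px0_2 = 309; py0_2 = 379; center_x_3 = 436; center_y_3 = 204; radius_3 = 53; px1_4 = 302; py1_4 = 246; center_x_5 = 222; center_y_5 = 90; radius_5 = 25; px0_6 = 73; py0_6 = 14; px1_6 = 172; py1_6 = 160; center_x_7 = 246; center_y_7 = 147; radius_7 = 42; center_x_8 = 221; center_y_8 = 55; radius_8 = 44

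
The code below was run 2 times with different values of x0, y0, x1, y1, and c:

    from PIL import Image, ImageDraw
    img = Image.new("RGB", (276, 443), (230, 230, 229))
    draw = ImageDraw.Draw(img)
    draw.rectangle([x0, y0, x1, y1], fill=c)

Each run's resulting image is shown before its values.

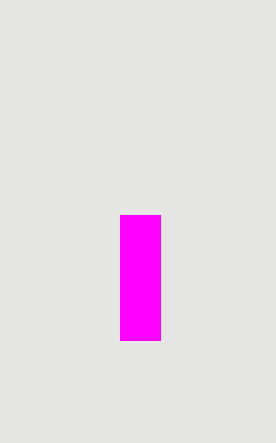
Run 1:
x0 = 120; y0 = 215; x1 = 160; y1 = 340; c = 'magenta'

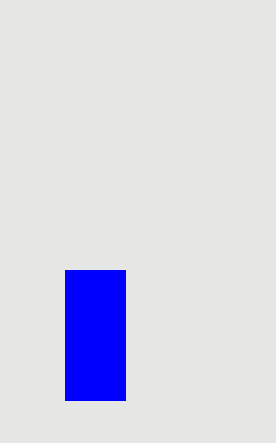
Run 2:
x0 = 65
y0 = 270
x1 = 125
y1 = 400
c = 'blue'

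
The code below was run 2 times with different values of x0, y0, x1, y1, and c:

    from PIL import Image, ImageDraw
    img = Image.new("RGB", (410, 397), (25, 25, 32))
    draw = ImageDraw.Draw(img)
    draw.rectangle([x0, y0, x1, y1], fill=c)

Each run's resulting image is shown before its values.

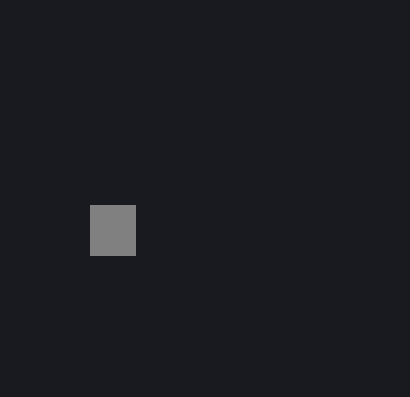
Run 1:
x0 = 90
y0 = 205
x1 = 135
y1 = 255
c = 'gray'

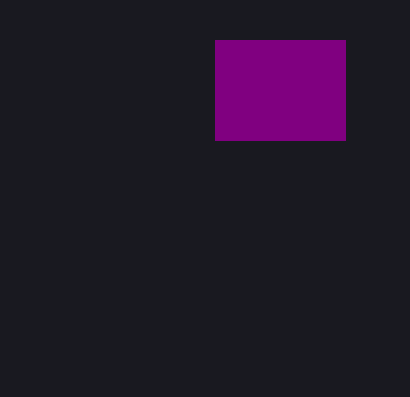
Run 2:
x0 = 215
y0 = 40
x1 = 345
y1 = 140
c = 'purple'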